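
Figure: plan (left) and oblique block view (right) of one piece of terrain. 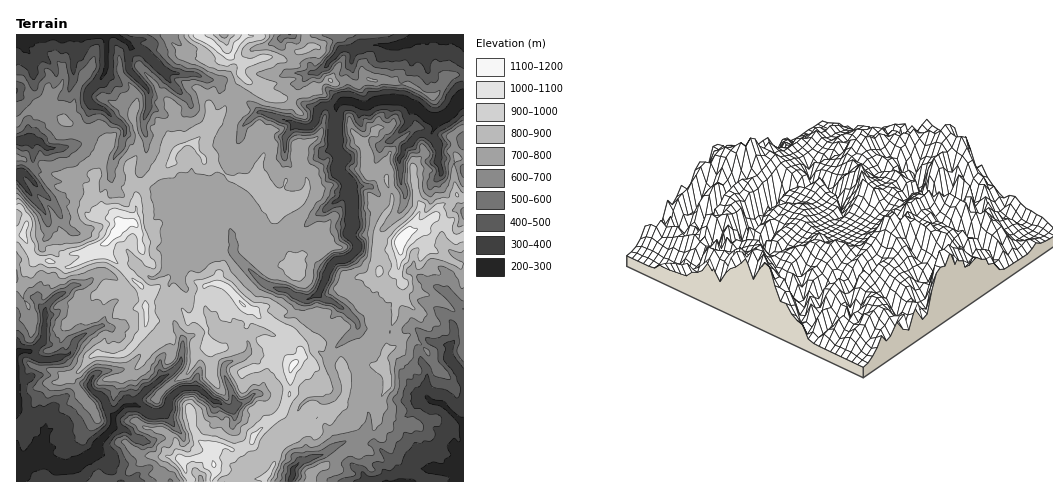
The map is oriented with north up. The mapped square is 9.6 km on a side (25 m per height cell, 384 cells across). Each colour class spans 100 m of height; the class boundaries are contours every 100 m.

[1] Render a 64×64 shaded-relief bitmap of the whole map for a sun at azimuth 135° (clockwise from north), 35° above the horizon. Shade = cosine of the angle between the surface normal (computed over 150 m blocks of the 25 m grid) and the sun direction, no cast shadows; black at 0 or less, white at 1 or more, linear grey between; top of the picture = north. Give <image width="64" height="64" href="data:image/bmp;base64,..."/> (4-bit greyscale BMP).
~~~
<image width="64" height="64" href="data:image/bmp;base64,Qk12CAAAAAAAAHYAAAAoAAAAQAAAAEAAAAABAAQAAAAAAAAIAAATCwAAEwsAABAAAAAAAAAAAAAAABEREQAiIiIAMzMzAERERABVVVUAZmZmAHd3dwCIiIgAmZmZAKqqqgC7u7sAzMzMAN3d3QDu7u4A////AIdmZkRUNESKuGaLhGqk3qh3WO7mA73e7dzdzMunZniZiHZ4dmQ0VUWrdoplrJa+yphl3uoAbNzd273cy7mIiJmZiImZh1RmRFm4eGesiLzLqZae7lABjMy7zMzLuqmZmZmZiJu6hnZFZnZWVGd3rMzLqH3/62EGzMzMzMy7qqqZmpmIib3IZmVkEBEhEkWbms3Ki+7d3ZJau7vMzLu7qpmaqYiIjOtBJlUwAkISRFZUS9yYvuzO7HWLy8zMy7y6mZqph3h57qECaIdkNCNTNTIDzbl5zL3dy5m8zMzMzMu5mrqXZme++SNVdVUiJ4ZXYQBd3Kd6vMzLy5vMzLzMu7ppu5mHZn3sMkUgAAFJp1ZhARW9ynaszLqrmsypmZq6qza8qJh3e6xQAkUwAEqnIiADVFncdnm8y6qZzLlmZomZRJvIaIeZncYzi9cAF3ZFcABWVL2VZVnMqpnMupZmeKplesyFeHep7bYo/gADRqjLUANTjtmIZJy5iMzLqYmYm0V5rchpa4fe3CCfsAFWbLjOU0Rc3Kuna7qGzu3MqqmrMjaL3MqIur3v4Qr+plWcpK7IdmvLu7l6upaO3d25qrpVETaM7sBKrN7/QD3sV8mErMqHfNu7qYq6mHzN3birqkeDEROv+hNXre/rAM5lykSLu4Zs7LuYiaqYq93Nt5qNE2QQAAr+uql57t3gDKbNMCaKljntupV5iHer3cu4mIoSRnUQAK3Lzdm+2PoHut7HIleHQ7yqpFmHZYzd26updIZTndUAB5hp3a3q3ASazd21VndjaqvHSIdle93cmbtSi9UY3TAAVTJ9ytzdIVeaq7lnd3Zpustld3ZorMyJvEFY7STO0gA1UynbrM1yRoeJqGd4iHiZm7hGd3may7zNg3fuMp3tgRVUM8yru6l4mZmqiIiIeHiJvGRnebqszM2liN1ASc3ddodDnLqom5maqqqpmGZ4iIeJlWh4zbvMu7ZnvHAVm7y3moSLqpdqqZmqqrqYdWeJllaGeIi8y8urplmtckRpqrdYdYuqmGeZmIiZmZiXMTRWZmiYiKu6q7qqea6xE2eZqmZUi6iJZqmId3Y1dmQwAUdniJmZm7q6upvLy+0gFHial2V7uGdkm6h3VkIjWLyAJ5mYiYmcy7qZl7zbvucRJYiYd3i6d3NbqIZ3ZXmYrvgDiZmal5zbqal3i9yr3shDV4dodmqHVCR4Z4eKqqrO/gBImIqoiru7uodZ3Lq93dlnd4eaiJdUITZ4iJirms3eQANWaKi6rbu7h0fMuovu7biJiazJmHZTN5iZeIl3rN/QAAE1hr683LqXRIiKl4zturqpqrqYeHZGiZiIdmaL3/0wABV1ntvtuqlWhSM0RpvMupnKqomIh3iYiYh2Znm9/+0ABGSO6M3Lu2mnIyAAFK3biby6iIiIiah4iId3eIm97aADQn7qnLq7i6pDQxAAC+2prMqYiIiJqHiImIh3iJp2cQQgHO28uZqcy2RndSABzsyqupmZiImoiIiZmYaJq6gQFVADzczKhSrKZVeJljBL3KmrqZmYmZiZiJqqp1es3CAFggA4vcu3Fpl0VVaJczWKyoqpmZmZmImYm7vLcjvcQASZEARKyaqVZ4RkNVVTM1nLmZmZmZmYiIiKu83ZErwwJXuABEKarKVXVlVEU0IiObqpmZmZmZmIiIiaze7TeyAmasMCUSjOZGZWZlR2VDQ3upmZmZmZmZiImHebzv2JIBVotQVRAopXdVaIdWl3ZVerqZmZmZmZmIiYh3m83skgJGmGKIIARTllV4d3eqZVZ5u6qpmZmZmImZiYeKqJukRVe4M7xwBGRlVmd2Z6x0V3abu7qqupiHeJl3h4q5aHRJmMoTvdMEmWVVZlVVjJNplVi8y5q7mHd4mYRniKylImh3qQG7qATLxUNERERrsSimRHu7ibuod3iqk1iXa8YAOWapAJylBdmGIRIjRVvkBKdESbqImqmHd5yyKbuIuTAqdL4APMcCcjVIZENER+sBiERGqqqZqXd3i8UIzuuERVqTTpAGlQVmZ1arqHZVvUB2NFRXi7qqhWeKtQNs/aIVi9xX5QN1Fq7Jdou6mGVrcnY0VlRJy7ulV4vcAADNoRQ43uiOlUAGz9qHiaqGZjWFlSVnZDSsu8cWZox0QC2gFCBq3mW6kQAsyph4mYM1VUjFA1d1Mmq73TA0e7rpHKAUIBRMtGiXIAWamHeJhCV1adkDWJYiWKu+2JqqnN1IoQVAAhSYabuUAjaJdnqXdmZn3CJnl0JXeavdq7zbz9qmJXURM4mZvtljMkiXW7dHdVarQ1VXRFdnqrqrvM3u7+uay5iImoa/7JJTJptp2QIiNWhCRFVVV1aamaqYib3//bre3cyoiI3+xnQUa6XuQCI0WFVFM1NFVYmqmImVFZ3ey93dzLumN+/rlRRYtJ/VI2V2dkMiNXd0WamIh5kwBLqVeauqhXZDnud2I1elLOoVhldWmHiHirhry7vMvMgQOkJFMzR1Z1NIl3UzVqYG3DWVVWhomqmavIjN3cze7uMJgTZDM2ZmVFZnd0RViBO7NaUmhVaJmIiL2Gaaqr3d/zGTF4VEVmdVVod3VFVoMptEmGdWVWd3d3bMlEREV8zv55ckiGZWZ2Znh4dkVmdSWWSJeHVVZ4eIQn7u2UESR4vu3bqruod3d3iIiHZXZ3Q3Y2mXZoREjLYgG97+kgBURs3e3d3duYd3iI"/>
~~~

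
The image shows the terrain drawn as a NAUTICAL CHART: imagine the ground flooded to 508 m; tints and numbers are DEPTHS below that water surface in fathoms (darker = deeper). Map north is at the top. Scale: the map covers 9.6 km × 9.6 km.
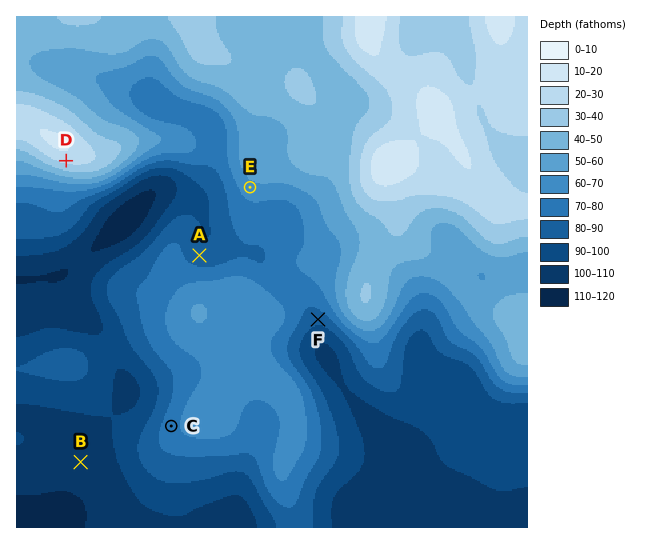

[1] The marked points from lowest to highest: B A C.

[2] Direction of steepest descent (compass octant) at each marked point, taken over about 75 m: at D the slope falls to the S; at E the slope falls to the SW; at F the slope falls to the S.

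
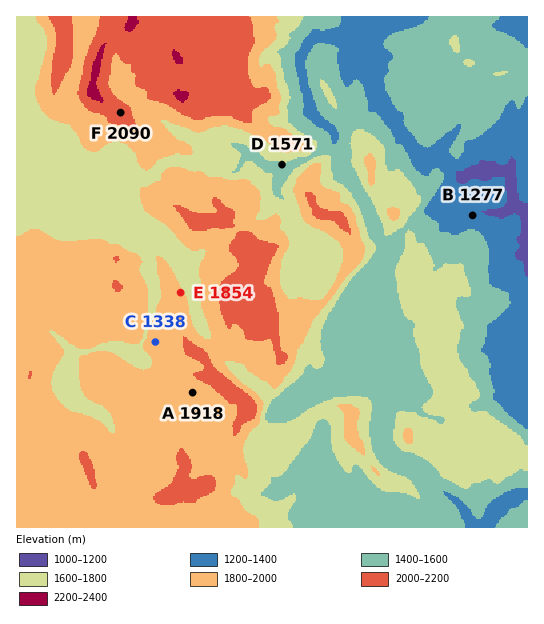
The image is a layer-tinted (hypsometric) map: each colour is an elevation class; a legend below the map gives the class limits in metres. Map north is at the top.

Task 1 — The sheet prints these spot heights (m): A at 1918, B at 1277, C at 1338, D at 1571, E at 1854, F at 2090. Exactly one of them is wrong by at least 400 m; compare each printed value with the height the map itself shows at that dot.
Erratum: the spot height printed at C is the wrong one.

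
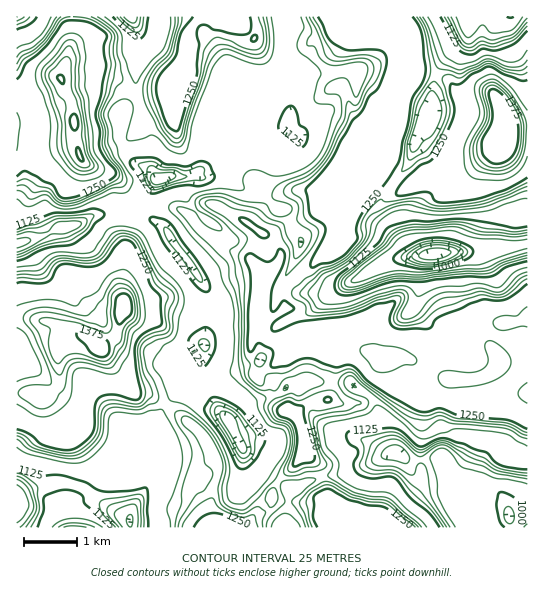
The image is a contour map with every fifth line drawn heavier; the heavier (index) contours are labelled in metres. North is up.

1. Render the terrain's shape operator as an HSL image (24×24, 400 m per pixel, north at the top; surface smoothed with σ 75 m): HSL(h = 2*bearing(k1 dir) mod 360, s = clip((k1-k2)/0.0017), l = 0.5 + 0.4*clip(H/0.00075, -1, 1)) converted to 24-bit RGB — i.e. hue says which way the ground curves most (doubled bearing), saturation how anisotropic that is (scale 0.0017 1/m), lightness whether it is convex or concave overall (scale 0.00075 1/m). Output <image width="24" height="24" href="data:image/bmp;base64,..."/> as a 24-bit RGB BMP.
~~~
<image width="24" height="24" href="data:image/bmp;base64,Qk32BgAAAAAAADYAAAAoAAAAGAAAABgAAAABABgAAAAAAMAGAAATCwAAEwsAAAAAAAAAAAAAJWJPxtxHbpger5cjZisQDwop1NGAN62tuJuSidzGgEvY7E19MENgM1Wypb+Rf5GXhJa8qeXVxyJwndVfbB9qioN0gLRIGnAdKh1Vptd8nIxsnDg+wVGfHoqrccRhUnCMdq1X1ssiJUQt2U1tNi7gJrfdy+XmU9HjqTMkyVkiSLRciTA4a1R0kZF1mEljR5hUTdu1gZxMhYM8Z6CGfIKViYGfbJGRSGeAum5V7ex1JE65RJOD/zuhRKYXSsoAfGwmJ6yK2LWHnh51sFt9iU57dkc2qjEjHtc0liQ54kUYn+prHp5AXYaAe3qCgIN9WFJzqaBcx/LBDAMwz5NgFjJm/vPNITfCtG5+kmQwLCsPmTYFU2YOZzUZb7rKitTUqFiqcNnPf7Wtl4Gg6MO4I0d2fXlxgXV4jkCVyfvZukZ6NgM1ycQ3HC8K7P/MPRU+hGQ7xEJ2YCq4cdKMwV7dFN+fengiYFQduWMjl1BVerNmXoh33KJwOBExocAjJZFlU+Wj13AaMgEXPNucJjHH1Oj3+FvhwljbZrDmLWXIeyBCgdCWjVzVjavfm6fjmKfgbI/BjbvRyVqdS7COpGiMeGnMyevcQk/Mc1h7l2+KfWzEnS2OR+stQn4LZHMm2LBIYg8OpQA0luPVgaOih3GQh3WebJaNboRpU3SednZQxz0op2Muc0IjLt0ZgdpeSCpadYiEUnumoGyegSfc3URwyISbQlZ4sLpbRhLdj9W8e6GbcJCMb4eJf5Rse2iLroGNZIGJZztyjdKFrGLJtNXs6LPVqp4rMkUiR6REMjpboZRO6x/XSL3GgLSehXqxgJKcc3mSfJeMepKPiHebgnmSiH+Ic3aEjJtwgm56UUrKmt/UhcHWvDej/xsqcjXYl6/kKmKse1elWaCbJxrLtr99P5BXXsfHmJLep4vXn36kJ+M1JCC0wWuun4SlhXyMlHabfGObR6lgmpZFbUw1akGFtYXc3qPwr1/LOzm3XnOhe1WLLKi2x8iBYby1RsUvJEsYJa2yyIrg+9DrBUmBYatueYS1rZ/TdXTgxXDEn5rU10rOnYCWWnqXN9w+4CkiTsSVrz6NaR2BnkSGW6d2zsGLNH2p2FA9WY8WCTMADlUGsMZNqWjthYzqlHXVXsnRhCF0ZcxdzTmURM3Mfrjndhq62Gt/sN6QYyR/sDVwmSJxToaAfMOnZa+MZd5ZqCzw9q7n2IqkCFIfH2QAHTMAIzECMyYBgFcKKIgYOs8xEjMAR5wFkytVujWVWNtx6Z+VoDKOZRNZZcGFVb7ViIUvoMZWkc9fEBczyZ1l5bG7gG/dZSyzpSI0eXgZD40dk6ccamIXTGQAs4bcyBtLIDAEFXkBepsykmc0mDNwWInG8CYyE804r+rtasi2hx5uvVazard2vaB9mzpFmy9/nj/PyFiGO5NOOMBYV8HVnJbVpW45dhac79jzIuOwH24eULhuVIfyhn3dS5LvhcXtezcuki4vkjnQb9XNl5KHjIGByXisi0PpYV/di6rduKrlspji2z/MIGwfOWe/c6vEqys3dfCJz+v8IKbsMxAARE8AQE4SqpQ6Xo5xaqyEMpVeLVuu3461jIJ/k36FO7WST1PTn4C0f3GGqC9MxZ82TMvVPlmMbT+Nq+elfu+RhBdanydqVkzOeedeU3u/dZyNfI2BhoJ5eI6GQXt3IKMsx5OJg3p+xLSNBWVkyViVi1agtGjV08bedOTUKy51NTVz8/ewos9kIhVso3qXdh6A6/zPIkZse4KAfYJ7jI93WYxtiE5aJW9z252NkoOIrpSCALWuJF5l1Il8HoGm2JyP6uSRbEWDWTB14P290zQqEhkyf0yCbjPD9+3IFURkfIGAf4J4i4RykUuScZ9uQ3JpML5SzXOOjoJ86HdHESc/0MZSHxxI4/iZQkvwmlibtDOnufKUvTKQLzGtH0SU1dGcvJ6IEHztWXF/gX6Dh4CGcXOMZ3WLnHvCMsqntzPGtHx82YmFCh9PlufBES3g2PzPjhKd0XHUhajb68OrQjudbsHEIzluQcPP04qd46B+KUlcfFtHbpQ8bnuFfGRvlW8ocmsXFz0VxbtkrKWGK8boJqiQQbfZ49ZcYhd4H5VLx0mZ8Mahpkese8VGOD+eKWxi63dP0n12cSl5U7XJoeq7NEV/j1OvwFqktKHSZZbLYbKDrrmIOJWyNdeJGpyjuCiOukHZ1munGY9u6cO6s9TmnobaNABhx4VdGMxHzlt1e3a8kMO6stNnQzhyaSRmk9eEhJGSfoCNf4uLtua6cinClSC/ZX0wRHkxHIx+"/>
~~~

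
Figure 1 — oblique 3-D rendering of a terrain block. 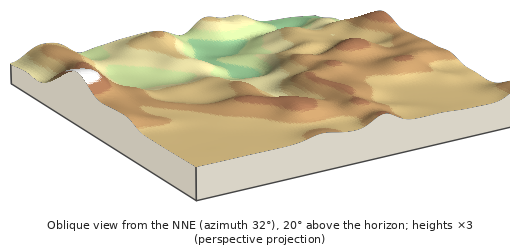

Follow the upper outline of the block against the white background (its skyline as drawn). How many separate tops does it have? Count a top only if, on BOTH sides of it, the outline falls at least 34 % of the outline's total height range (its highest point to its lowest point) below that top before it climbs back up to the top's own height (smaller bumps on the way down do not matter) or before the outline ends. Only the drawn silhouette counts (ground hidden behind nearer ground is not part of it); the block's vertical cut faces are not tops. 1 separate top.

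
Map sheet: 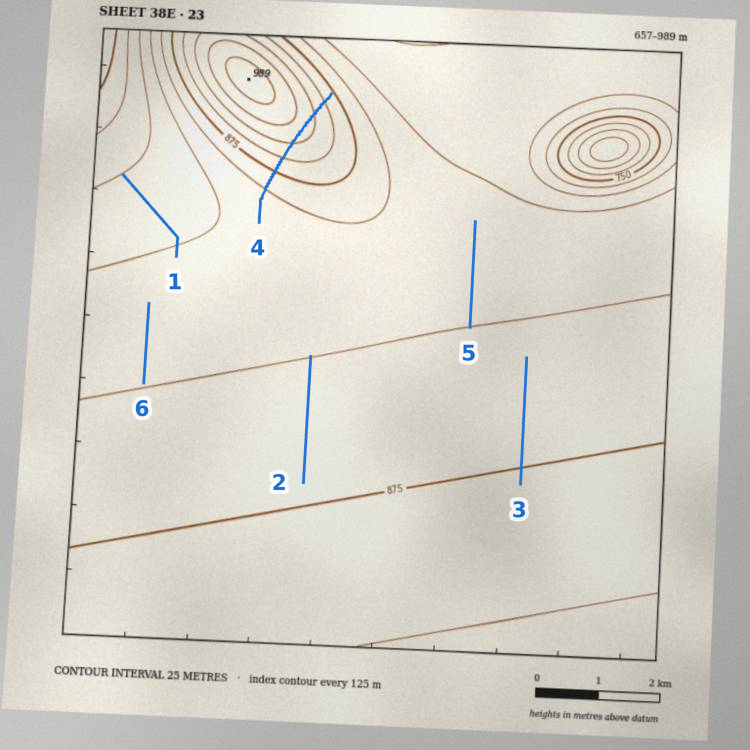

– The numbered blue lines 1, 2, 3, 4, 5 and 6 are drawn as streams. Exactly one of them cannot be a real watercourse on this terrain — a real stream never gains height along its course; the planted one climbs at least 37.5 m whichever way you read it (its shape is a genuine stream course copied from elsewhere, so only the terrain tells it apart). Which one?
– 4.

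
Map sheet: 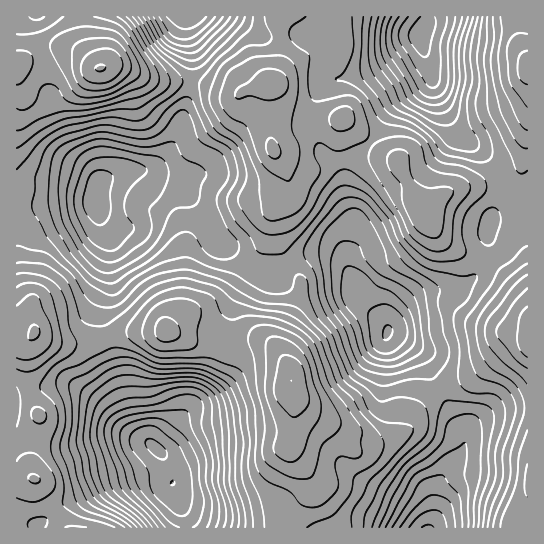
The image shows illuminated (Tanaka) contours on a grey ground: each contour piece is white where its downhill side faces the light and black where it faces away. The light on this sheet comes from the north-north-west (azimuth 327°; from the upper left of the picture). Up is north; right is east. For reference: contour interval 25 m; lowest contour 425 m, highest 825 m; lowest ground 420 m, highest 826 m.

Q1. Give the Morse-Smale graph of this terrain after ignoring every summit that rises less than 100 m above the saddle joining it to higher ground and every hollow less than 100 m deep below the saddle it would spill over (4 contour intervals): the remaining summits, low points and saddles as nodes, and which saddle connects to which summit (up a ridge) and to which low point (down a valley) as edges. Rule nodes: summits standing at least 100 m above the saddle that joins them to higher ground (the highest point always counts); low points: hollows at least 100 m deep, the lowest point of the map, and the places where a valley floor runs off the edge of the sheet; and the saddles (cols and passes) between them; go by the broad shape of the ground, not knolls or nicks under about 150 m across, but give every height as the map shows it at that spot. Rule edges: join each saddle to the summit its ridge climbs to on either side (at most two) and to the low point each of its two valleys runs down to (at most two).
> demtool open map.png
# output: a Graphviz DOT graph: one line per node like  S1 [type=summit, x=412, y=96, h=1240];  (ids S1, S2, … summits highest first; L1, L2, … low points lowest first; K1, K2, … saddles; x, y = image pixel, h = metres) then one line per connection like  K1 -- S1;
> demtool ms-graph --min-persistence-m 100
graph terrain {
  S1 [type=summit, x=101, y=69, h=826];
  S2 [type=summit, x=291, y=381, h=800];
  S3 [type=summit, x=527, y=343, h=766];
  S4 [type=summit, x=527, y=67, h=766];
  L1 [type=low, x=157, y=450, h=420];
  L2 [type=low, x=421, y=34, h=436];
  L3 [type=low, x=427, y=527, h=447];
  L4 [type=low, x=387, y=333, h=473];
  L5 [type=low, x=186, y=17, h=475];
  L6 [type=low, x=97, y=203, h=485];
  K1 [type=saddle, x=273, y=113, h=716];
  K2 [type=saddle, x=109, y=338, h=683];
  K3 [type=saddle, x=279, y=35, h=679];
  K4 [type=saddle, x=191, y=82, h=643];
  K5 [type=saddle, x=519, y=194, h=638];
  K6 [type=saddle, x=502, y=195, h=635];
  K7 [type=saddle, x=501, y=177, h=634];
  K8 [type=saddle, x=289, y=265, h=619];
  K9 [type=saddle, x=441, y=390, h=602];
  K1 -- S1;
  K1 -- L2;
  K1 -- L6;
  K2 -- S2;
  K2 -- L1;
  K2 -- L6;
  K3 -- S1;
  K3 -- L2;
  K3 -- L5;
  K4 -- S1;
  K4 -- L5;
  K4 -- L6;
  K5 -- S4;
  K5 -- S3;
  K5 -- L2;
  K6 -- S1;
  K6 -- S3;
  K6 -- L2;
  K7 -- S1;
  K7 -- S4;
  K7 -- L2;
  K8 -- S1;
  K8 -- S2;
  K8 -- L4;
  K8 -- L6;
  K9 -- S2;
  K9 -- S3;
  K9 -- L3;
  K9 -- L4;
}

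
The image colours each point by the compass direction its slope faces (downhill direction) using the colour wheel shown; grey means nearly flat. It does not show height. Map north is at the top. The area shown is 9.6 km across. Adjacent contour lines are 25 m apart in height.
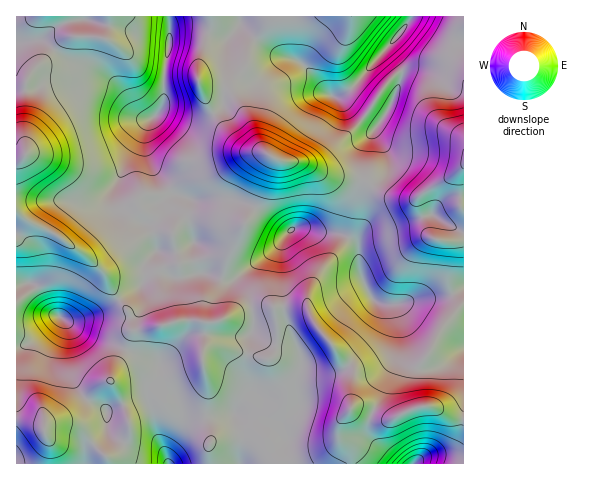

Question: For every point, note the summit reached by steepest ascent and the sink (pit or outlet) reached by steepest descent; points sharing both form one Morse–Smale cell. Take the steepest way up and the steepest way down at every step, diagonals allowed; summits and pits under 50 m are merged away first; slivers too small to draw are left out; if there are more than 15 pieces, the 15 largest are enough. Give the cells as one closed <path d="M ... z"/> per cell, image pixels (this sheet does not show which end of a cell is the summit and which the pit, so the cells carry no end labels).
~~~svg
<path d="M168 16l-58 0-5 22-29-2-10 2-36 36-5 10-1 55 2 14-4 5-6 2 0 51 16 13 25 11 33 24 15 14 5 14 9 13 23-16 2-5 0-13 12-15-5-23-30-21-5-10-1-11 11-26 18-34 16-15 3-7 1-33 6-33z"/><path d="M463 16l-252 0 0 12-13 39 0 14 15 32 18 24 11 10 7 3 14 1 17 10 22 1 28 14 32 3 4-36 21-31 15-36-2-8-12-13-2-6 24-28 8 1 29 17 16 3z"/><path d="M305 306l-31 2 3 15 0 20-3 11-5 5-49-13-11 0-6 5 3-29-26-2-26 8-18 2-4 3-5 16 25 10 8 5 1 21 17 19 1 15-12 25-1 10 4-12 15-21 11-4 39-3 7 20-3 20 0 10 112-1-1-15-11-13 0-11 13-18-1-18 2-17-37-45-7-15z"/><path d="M210 16l-41 1 1 21-6 33-1 33-3 7-16 15-18 34-11 26 1 11 5 10 30 21 11 42 11 7 10 0 20-4 15 5 5 0 4-20 18-35 14-22 15-42-11-8-14-1-12-7-17-19-18-33-4-10 0-14 13-39 1-10z"/><path d="M306 228l-14 2-20 22-36 26-5 3-10-1-9 20 1 21 4 1 19-8 26-6 43-2 4 5 7 15 37 45-2 17 0 20 13 0 21 10 8 0 18-9 9-2-5-26 2-13-5-3-5-8-11-49-5-4-13-1-7-6-11-24-3-29-15-10-26-2z"/><path d="M416 21l-6 0-24 28 2 6 12 13 2 8-15 36-21 31-2 8-2 29 6 2 10 9 13 6 22 2 7-5-2 10 11 31 5 4 10 2 19 0 1-199-17-3z"/><path d="M362 179l-5 20-4 39 6 14 1 21 11 24 11 7 17 0 48-8 15-7 2-2 0-45-20-1-12-3-5-8-9-33-5 2-22-2-13-6z"/><path d="M276 158l-3 2-6 14-8 27-14 22-18 35-5 22 9 1 5-3 36-26 15-18 7-6 43 5 17 8-1-10 3-7 1-25 4-19-31-4-28-14-17 0z"/><path d="M60 317l-26 23-18 7 1 73 17 2 11 5 4-5 26-8 7-7 16-21 12-5 3-10 14-21-37-14z"/><path d="M17 212l0 74 9-3 8 1 15 25 17 11 10 0 21-6 22-14-14-27-15-14-33-24-25-11z"/><path d="M111 381l-5 0-8 5-20 26-8 4-21 6-4 5-11-5-17-2-1 43 92 1 0-5-2-3 10-2 13-20 0-10-6-20z"/><path d="M428 406l-17 3-18 9-8 0-21-10-13 0-12 16 0 11 12 17 0 11 63 1 7-6 7-2 35 2 1-39-11-2z"/><path d="M127 350l-14 21-3 10 13 23 6 20 0 10-8 14-14 10 1 5 59 1-2-16 14-29-1-15-17-19-1-21-8-5z"/><path d="M157 250l-13 16 0 13-2 5-22 15 9 14 4 16 10 1 37-10 33 2-1-22 9-21-18-6-20 4-10 0-11-7z"/><path d="M109 16l-93 1 1 143 5-2 4-5-2-14 1-55 5-10 32-34 6-3 37 1 4-14z"/>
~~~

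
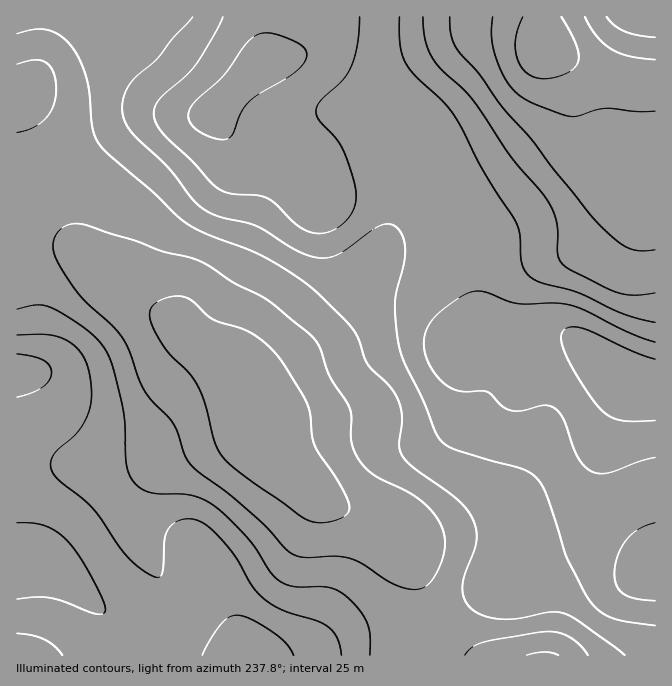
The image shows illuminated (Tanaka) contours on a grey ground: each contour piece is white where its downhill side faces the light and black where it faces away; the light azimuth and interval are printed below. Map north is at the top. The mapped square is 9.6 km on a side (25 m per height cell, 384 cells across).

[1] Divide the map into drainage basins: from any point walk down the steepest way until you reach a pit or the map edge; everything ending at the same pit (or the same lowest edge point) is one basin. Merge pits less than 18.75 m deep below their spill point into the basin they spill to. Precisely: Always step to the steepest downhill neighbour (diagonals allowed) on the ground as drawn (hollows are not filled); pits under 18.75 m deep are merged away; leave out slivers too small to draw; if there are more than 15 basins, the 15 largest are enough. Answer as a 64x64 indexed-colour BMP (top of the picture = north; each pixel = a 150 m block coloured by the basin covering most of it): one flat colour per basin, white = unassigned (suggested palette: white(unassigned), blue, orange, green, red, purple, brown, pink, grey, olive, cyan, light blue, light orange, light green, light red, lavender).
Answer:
<image width="64" height="64" href="data:image/bmp;base64,Qk12CAAAAAAAAHYAAAAoAAAAQAAAAEAAAAABAAQAAAAAAAAIAAATCwAAEwsAABAAAAAAAAAA////ALR3HwAOf/8ALKAsACgn1gC9Z5QAS1aMAMJ34wB/f38AIr28AM++FwDox64AeLv/AIrfmACWmP8A1bDFAFVVVVVVVVEREREREREREUREREREREREREREREREREREVVVVVVVVERERERERERERERRERERERERERERERERERERVVVVVVVERERERERERERERERERERRERERERERERERERFVVVVVVERERERERERERERERERERERREREREREREREREVVVVVVEREREREREREREREREREREREURERERERERERERVVVVVEREREREREREREREREREREREREURERERERERERFVVVVERERERERERERERERERERERERERFEREREREREREVVVRERERERERERERERERERERERERERERERFERERERERVVRERERERERERERERERERERERERERERERERRERERERFURERERERERERERERERERERERERERERERERERREREEREREREREREREREREREREREREREREREREREREREREREREREREREREREREREREREREREREREREREREREREREREREhEREREREREREREREREREREREREREREREREREREREREiERERERERERERERERERERERERERERERERERERERERESIRERERERERERERERERERERERERERERERERERERERESIhERERERERERERERERERERERERERERERERERERERERIiERERERERERERERERERERERERERERERERERERERERIiIREREREREREREREREREREREREREREREREREREREREiIhERERERERERERERERERERERERERERERERERERERESIiERERERERERERERERERERERERERERERERERERERESIiIRERERERERERERERERERERERERERERERERERERERIiIhEREREREREREREREREREREREREREREREREREREREiIiERERERERERERERERERERERERERERERERERERERERIiIREREREREREREREREREREREREREREREREREREREREiIhERERERERERERERERERERERERERERERERERERERESIiEREREREREREREREREREREREREREREREREREREREREiIRERERERERERERERERERERERERERERERERERERERESIhERERERERERERERERERERERERERERERERERERERERIiERERERERERERERERERERERERERERERERERERERERIiIRERERERERERERERERERERERERERERERERERERESIiIhERERERERERERERERERERERERERERERERERERESIiIiERERERERERERERERERERERERERERERERERERESIiIiIRERERERERERERERERERERERERERERERERERIiIiIiIhERERERERERERERERERERERERERERERIiIiIiIiIiIiEREREREREREREREREREREREREREREREiIiIiIiIiIiIRERERERERERERERERERERERERERERESIiIiIiIiIiIhERERERERERERERERERERERERERERESIiIiIiIiIiIiERERERERERERERERERERERERERERERIiIiIiIiIiIiIREREREREREREREREREREREREREREREiIiIiIiIiIiIhEREREREREREREREREREREREREREREiIiIiIiIiIiIiERERERERERERERERERERERERERERESIiIiIiIiIiIiIRERERERERERERERERERERERERERERIiIiIiIiIiIiIhEREREREREREREREREREREREREREREiIiIiIiIiIiIiERERERERERERERERERERERERERERESIiIiIiIiIiIiIRERERERERERERERERERERERERERESIiIiIiIiIiIiIhERERERERERERERERERERERERERERIiIiIiIiIiIiIiERERERERERERERERERERERERERERIiIiIiIiIiIiIiIRERERERERERERERERERERERERERIiIiIiIiIiIiIiIjMxEREREREREREREREREhEREREREiIiIiIiIiIiIiIiMzMxERERERERERERERIiEREREREiIiIiIiIiIiIiIiIzMzMxERERERERERERIiIhERERESIiIiIiIiIiIiIiIjMzMzMxERERERERIiIiIiIhERESIiIiIiIiIiIiIiIiMzMzMzMRERERERIiIiIiIiIhERIiIiIiIiIiIiIiIiIzMzMzMzMRERERIiIiIiIiIiIiIiIiIiIiIiIiIiIiIjMzMzMzMzMzMzMiIiIiIiIiIiIiIiIiIiIiIiIiIiIiMzMzMzMzMzMzMxIiIiIiIiIiIiIiIiIiIiIiIiIiIiIzMzMzMzMzMzMxESIiIiIiIiIiIiIiIiIiIiIiIiIiIjMzMzMzMzMzMxEREiIiIiIiIiIiIiIiIiIiIiIiIiIiMzMzMzMzMzMxERERIiIiIiIiIiIiIiIiIiIiIiIiIiIzMzMzMzMzMxERERESIiIiIiIiIiIiIiIiIiIiIiIiIjMzMzMzMzMxERERERIiIiIiIiIiIiIiIiIiIiIiIiIiMzMzMzMzMREREREREiIiIiIiIiIiIiIiIiIiIiIiIiIzMzMzMzMRERERERESIiIiIiIiIiIiIiIiIiIiIiIiIjMzMzMzMRERERERERIiIiIiIiIiIiIiIiIiIiIiIiIi"/>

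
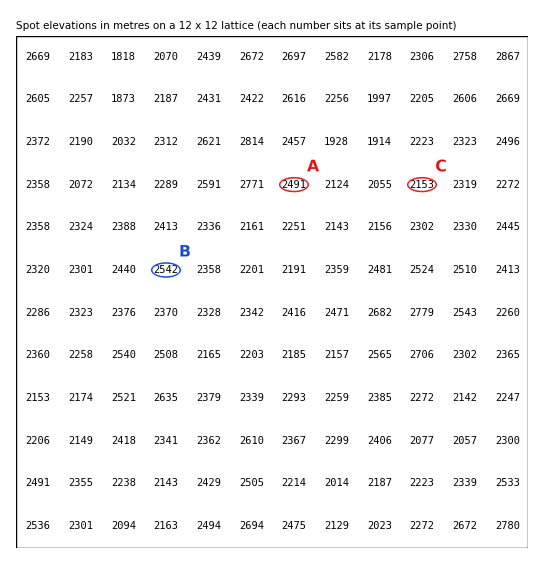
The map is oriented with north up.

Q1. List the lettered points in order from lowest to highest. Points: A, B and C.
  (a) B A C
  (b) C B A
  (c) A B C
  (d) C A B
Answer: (d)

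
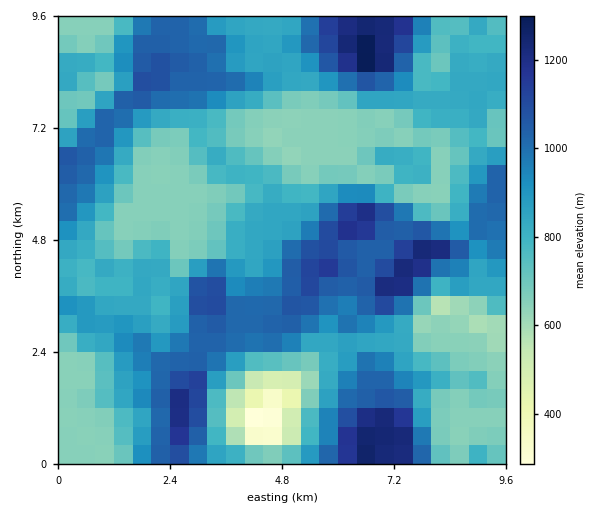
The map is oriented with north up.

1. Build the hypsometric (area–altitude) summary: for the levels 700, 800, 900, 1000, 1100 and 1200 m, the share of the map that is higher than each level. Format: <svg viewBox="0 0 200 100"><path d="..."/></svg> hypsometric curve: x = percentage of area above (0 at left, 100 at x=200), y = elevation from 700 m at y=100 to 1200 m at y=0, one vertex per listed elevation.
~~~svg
<svg viewBox="0 0 200 100"><path d="M144 100l-15-20-58-20-13-20-41-20-6-20"/></svg>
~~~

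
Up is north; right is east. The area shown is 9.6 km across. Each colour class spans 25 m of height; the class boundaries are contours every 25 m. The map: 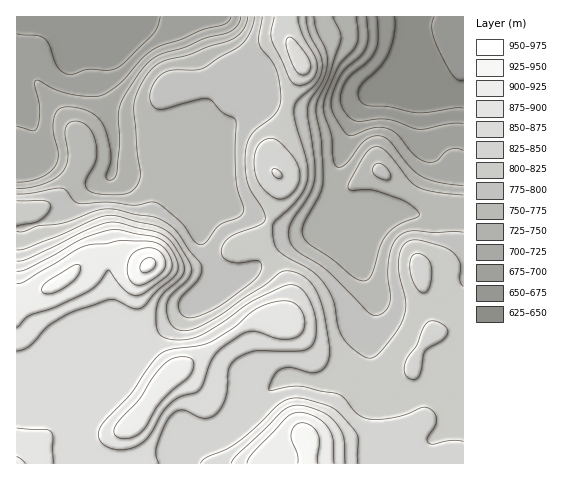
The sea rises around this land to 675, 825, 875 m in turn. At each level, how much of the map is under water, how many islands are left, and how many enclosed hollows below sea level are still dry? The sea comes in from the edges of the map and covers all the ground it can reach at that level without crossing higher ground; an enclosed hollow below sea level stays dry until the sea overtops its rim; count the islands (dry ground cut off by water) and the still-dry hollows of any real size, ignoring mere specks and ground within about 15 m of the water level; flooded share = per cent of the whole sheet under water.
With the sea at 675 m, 8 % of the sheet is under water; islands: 0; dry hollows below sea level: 0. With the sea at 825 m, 63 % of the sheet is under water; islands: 1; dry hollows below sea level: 0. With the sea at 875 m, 88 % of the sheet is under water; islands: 1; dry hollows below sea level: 0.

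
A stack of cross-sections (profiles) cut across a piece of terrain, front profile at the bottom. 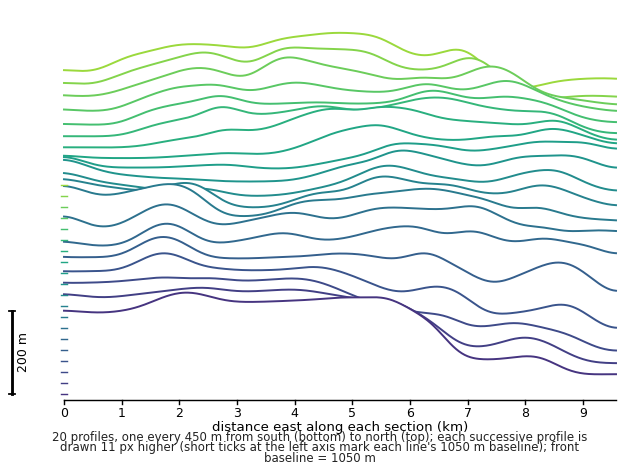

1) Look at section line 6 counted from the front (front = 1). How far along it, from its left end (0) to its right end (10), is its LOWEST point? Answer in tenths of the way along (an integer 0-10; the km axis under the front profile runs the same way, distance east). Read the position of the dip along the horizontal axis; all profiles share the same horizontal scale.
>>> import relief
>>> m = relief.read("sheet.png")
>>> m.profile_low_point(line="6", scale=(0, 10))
10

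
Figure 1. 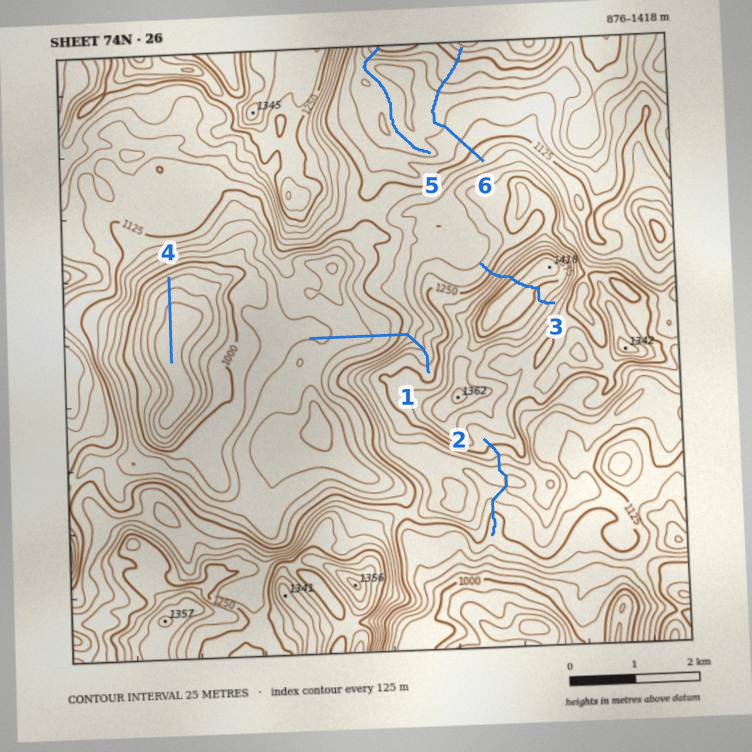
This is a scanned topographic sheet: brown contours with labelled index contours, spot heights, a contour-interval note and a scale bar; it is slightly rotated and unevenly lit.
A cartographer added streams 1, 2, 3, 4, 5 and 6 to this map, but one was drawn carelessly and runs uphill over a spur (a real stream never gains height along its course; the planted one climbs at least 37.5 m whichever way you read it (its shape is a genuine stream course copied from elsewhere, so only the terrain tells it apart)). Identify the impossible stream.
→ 3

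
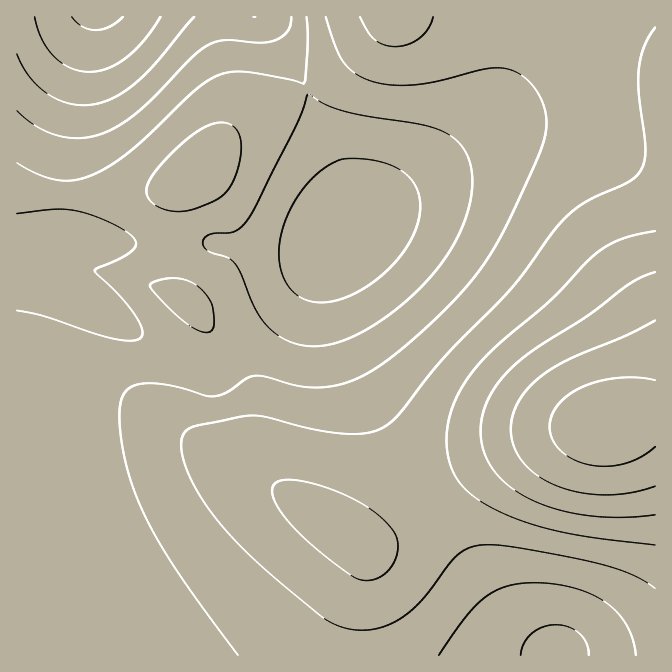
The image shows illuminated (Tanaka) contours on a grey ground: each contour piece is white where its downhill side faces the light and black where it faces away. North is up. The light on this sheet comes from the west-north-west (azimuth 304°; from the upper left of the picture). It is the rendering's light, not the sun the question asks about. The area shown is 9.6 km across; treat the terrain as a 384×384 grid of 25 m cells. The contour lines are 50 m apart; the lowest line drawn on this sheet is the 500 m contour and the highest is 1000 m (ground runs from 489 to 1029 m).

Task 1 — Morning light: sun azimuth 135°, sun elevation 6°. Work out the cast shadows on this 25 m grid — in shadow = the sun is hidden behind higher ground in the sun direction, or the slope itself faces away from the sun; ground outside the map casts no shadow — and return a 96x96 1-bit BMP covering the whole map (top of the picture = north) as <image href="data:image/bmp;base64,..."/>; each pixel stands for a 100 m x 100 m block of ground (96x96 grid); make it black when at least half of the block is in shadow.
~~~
<image width="96" height="96" href="data:image/bmp;base64,Qk2+BAAAAAAAAD4AAAAoAAAAYAAAAGAAAAABAAEAAAAAAIAEAAATCwAAEwsAAAIAAAAAAAAA////AAAAAAAAAAAAAAAAAAAAAAAAAAAAAAAAAAAAAAAAAAAAAAAAAAAAAAAAAAAAAAAAAAAAAAAAAAAAAAAAAAAAAAAAAAAAAAAAAAAAAAAAAAAAAAAAAAAAAAAAAAAAAAAAAAAAAAAAAAAAAAAAAAAAAAAAAAAAAAAAAAAAAAAAAAAAAAAAAAAAAAAAAAAAAAAAAAAAAAAAAAAAAAAAAAAAAAAAAAAAAAAAAAAAAAAAAAAAAAAAAAAAAAAAAAAAAAAAAAAAAAAAAAAAAAAAAAAAAAAAAAAAAAAAAAAAAAAAAAAAAAAAAAAAAAAAAAAAAAAAAAAAAAAAAAAAAAAAAAAAAAAAAAAAAAAAAAAAAAAAAAAAAAAAAAAAAAAAAAAAAAAAAAAAAAAAAAAAAAAAAAAAAAAAAAAAAAAAAAAAAAAAAAAAAAAAAAAAAAAAAAAAAAAAAAAAAAAAAAAAAAAAAAAAAAAAAAAAAAAAAAAAAAAAAAAAAAAAAAAAAAAAAAAAAAAAAAAAAAAAAAAAAAAAAAAAAAAAAAAAAAAAAAAAAAAAAAAAAAAAAAAAAAAAAAAAAAAAAAAAAAAAAAADgAAAAAAAAAAAAAAHgAAAAAPgAAAAAAAHwAAAAA/4AAAAAAAHgAAAAB/+AAAAAAADAAAAAD//gAAAAAAAAAAAAD//wAAAAAAAAAAAAH//8AAAAAAAAAAAAP//+AAAAAAAAAAAAf//+AAAAAAAAAAAAf///AAAAAAAAAAAA////AAAAAAAAAAAB///+AAAAAAAAAAAD///+AAAAAAAAAAAD///8AAAAAAAAAAAH///wAAAAAAAAAAAP///gAAAAAAAAAAAf///AAAAAAAAAAAA///8AAAAAAAAAAAA///wAAAAAAAAAAAB///AAAAAAAAAAAAD//+AAAAAAAAAAAAD//4AAAAAAAAAAAAD//gAAAAAAAAAAAAD//AAAAAAAAAAAAAD/8AAAAAAAAAAAAAB/4AAAAAAAAAAAAAA/AAAAAAAAAAAAAAAAAAAAAAAAAAAAAAAAAAAAAAAAAAAAAAAAAAAAAAAAAAAAAAAAAAAAAAAAAAAAAAAAAAAAAAAAAAAAAAAAAAAAAAAAAAAAAAAAAAAAAAAAAAAAAAAAAAAAAAAAAAAAAAAAAAAAAAAAAAAAAAAAAAAAAAAAAAAAAAAAAAAAAAAAPAAAAAAAAAAAAAAAfwAAAAAAAAAAAAAA/4AAAAAAAAAAAAAB/8AAAAAAAAAAAAAB/+AAAAAAAAAAAAAD/+AAAAAAAAAAAAAH//AAAAAAAAAAAAAH//AAAAAAAAAAAAAP//gAAAAAAAAAAAAP//gAAAAAAAAAAAAP//wAAAAAAAAAAAAf//wAAAAAAAAAAAAf//4AAAAAAAAAAAAf//4AAAAAAAAAAAAf//4AAAAAAAAAAAAf//4AAAAAAAAAAAAf//4AAAAAAAAAAAAf//4ADAAAAAAAAAAf//4A/AAAAAAAAAAf//wB/gAAAAAAAAAf//wD/gAAAAAAAAAf//gD/gAAAAAAAA="/>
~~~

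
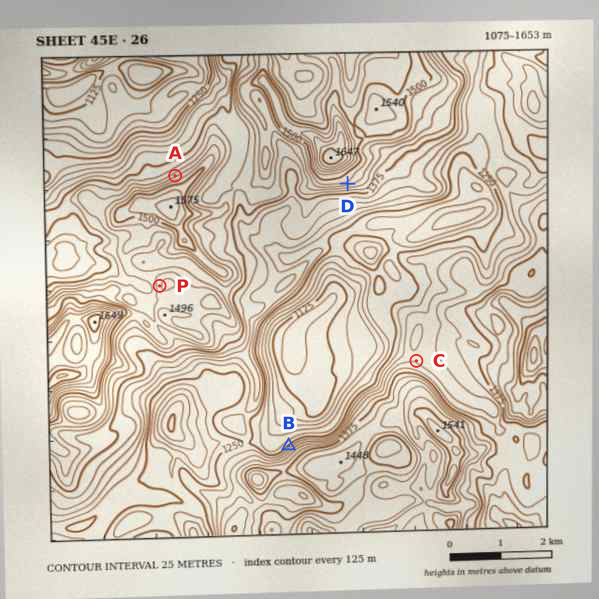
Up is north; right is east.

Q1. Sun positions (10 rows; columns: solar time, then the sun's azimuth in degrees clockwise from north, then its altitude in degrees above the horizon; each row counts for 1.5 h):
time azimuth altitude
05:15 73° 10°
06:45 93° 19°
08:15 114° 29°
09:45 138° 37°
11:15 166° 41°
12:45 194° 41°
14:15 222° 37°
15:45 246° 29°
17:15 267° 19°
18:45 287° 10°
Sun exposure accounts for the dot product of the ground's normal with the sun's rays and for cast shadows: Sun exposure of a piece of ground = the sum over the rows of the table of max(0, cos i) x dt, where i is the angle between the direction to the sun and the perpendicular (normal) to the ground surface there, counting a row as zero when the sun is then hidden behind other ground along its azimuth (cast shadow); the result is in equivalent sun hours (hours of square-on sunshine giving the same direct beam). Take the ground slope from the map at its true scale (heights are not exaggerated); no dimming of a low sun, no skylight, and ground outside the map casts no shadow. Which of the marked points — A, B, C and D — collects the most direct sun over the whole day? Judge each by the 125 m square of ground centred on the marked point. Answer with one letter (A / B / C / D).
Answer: D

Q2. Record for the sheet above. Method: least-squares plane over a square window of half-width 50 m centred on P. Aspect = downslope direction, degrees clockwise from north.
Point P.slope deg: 14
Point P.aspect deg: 265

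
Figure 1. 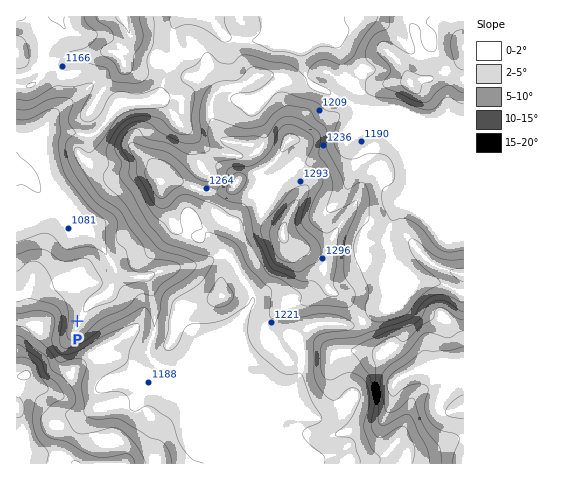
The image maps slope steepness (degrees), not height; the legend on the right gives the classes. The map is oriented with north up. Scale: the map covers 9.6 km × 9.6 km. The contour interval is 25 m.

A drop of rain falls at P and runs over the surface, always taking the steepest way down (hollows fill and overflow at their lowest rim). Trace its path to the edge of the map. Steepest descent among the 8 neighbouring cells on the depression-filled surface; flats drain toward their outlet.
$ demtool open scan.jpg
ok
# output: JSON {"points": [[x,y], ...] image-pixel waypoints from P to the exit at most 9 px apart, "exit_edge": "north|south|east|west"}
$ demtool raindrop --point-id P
{"points": [[77, 321], [83, 314], [90, 305], [99, 298], [109, 292], [113, 283], [115, 273], [112, 264], [106, 255], [101, 245], [92, 236], [83, 228], [74, 222], [64, 213], [55, 204], [46, 197], [36, 188], [29, 179], [20, 173], [17, 173]], "exit_edge": "west"}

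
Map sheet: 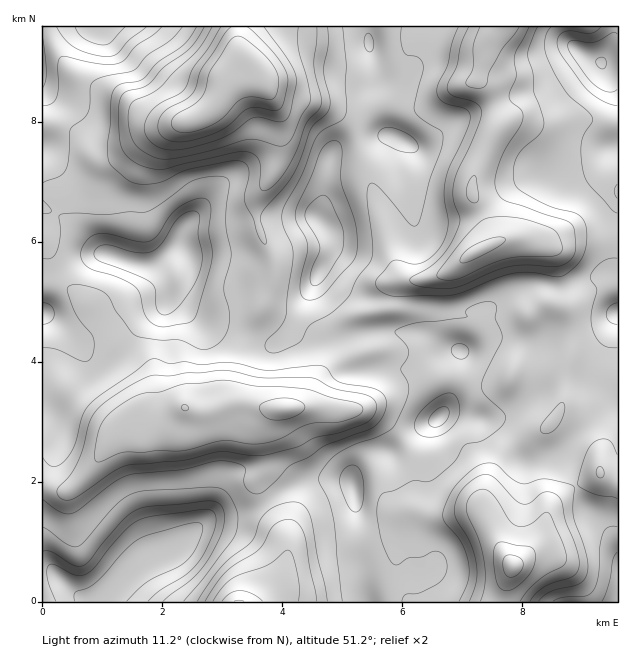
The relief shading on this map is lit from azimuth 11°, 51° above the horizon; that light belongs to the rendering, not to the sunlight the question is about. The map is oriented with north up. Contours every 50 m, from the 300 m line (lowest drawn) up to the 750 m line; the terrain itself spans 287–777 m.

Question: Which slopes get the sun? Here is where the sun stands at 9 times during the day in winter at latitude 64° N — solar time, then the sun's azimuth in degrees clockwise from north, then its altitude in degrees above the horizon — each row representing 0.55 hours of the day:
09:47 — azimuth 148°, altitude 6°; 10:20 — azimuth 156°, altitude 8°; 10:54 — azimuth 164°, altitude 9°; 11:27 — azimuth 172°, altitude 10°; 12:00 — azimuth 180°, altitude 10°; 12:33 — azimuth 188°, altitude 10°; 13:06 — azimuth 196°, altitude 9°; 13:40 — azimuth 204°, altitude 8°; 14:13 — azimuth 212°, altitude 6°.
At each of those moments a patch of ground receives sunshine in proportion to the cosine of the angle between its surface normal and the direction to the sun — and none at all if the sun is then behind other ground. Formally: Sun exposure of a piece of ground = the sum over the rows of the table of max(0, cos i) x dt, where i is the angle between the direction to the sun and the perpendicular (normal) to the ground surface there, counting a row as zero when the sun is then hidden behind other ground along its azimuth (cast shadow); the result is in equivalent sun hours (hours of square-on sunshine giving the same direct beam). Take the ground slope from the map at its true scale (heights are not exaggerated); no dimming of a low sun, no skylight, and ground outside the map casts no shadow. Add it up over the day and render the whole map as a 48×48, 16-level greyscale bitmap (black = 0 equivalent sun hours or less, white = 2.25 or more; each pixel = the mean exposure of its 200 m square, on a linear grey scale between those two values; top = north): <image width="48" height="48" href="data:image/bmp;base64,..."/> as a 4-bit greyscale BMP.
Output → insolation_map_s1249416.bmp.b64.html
<image width="48" height="48" href="data:image/bmp;base64,Qk32BAAAAAAAAHYAAAAoAAAAMAAAADAAAAABAAQAAAAAAIAEAAATCwAAEwsAABAAAAAAAAAAAAAAABEREQAiIiIAMzMzAERERABVVVUAZmZmAHd3dwCIiIgAmZmZAKqqqgC7u7sAzMzMAN3d3QDu7u4A////AFNWVUIQAREQACRVREVnZVVUIjWZvd3Jh0SahlQgAAEAASRUM0VmVVVUMzasvP/Zdlrdp1UyAAAAASREM0VWVVVVRFaJmaqWZq3LuXVDIQAQABNEQ0VVVVVVVnUxRmZEV7p3q5ZUMhERABNEREVVVVVVeHQAFFQzWId3i7l2VDIiESIiRERFVVZ4qWMAAkIjV3iHaLuph1QzIyECNEMkVmZ4mFMgEjIjVpupd5zcy6hlVSABNEIkVVVEZkQxATRFaKqrqHmru6qYd1IAJDI0RDMyI0MhABNYqlNay5iIeIiHd3ZDNDNFRERCEBEQAAFZqCEmrMzMuph2VXd3ZWdlREVDEAAAEAE1ZSETac7u7u27qYiKl4mEM0VDIQASMzMzMzIjVomavN7u7cy7qqmFVUMzMgAkVmUyI0MzRVVWd3mqmaqqrf7KlzABIiIkV3ZCE0QzNFVVVmd3d4mqu9/9lkEAEiNDNGdUI0VCEkVUV3ZnZnm7mHiql3cwJWVUMkZVQ1ZCABNEMzI0VCIiMyIjVWipdndmQzRERFVCAAASEBIiEAAAAAAAE1aahVZ3ZURERUMzIAAAAAAAAAAAAAAAE1VWVERWZVRVVUMzMgAAAAAAAAAAAAASRFVDMjQ0VUVVVEREQyEAAAAAAAAAAAI1VVVEM0QzRERVRDREREMQAAAAAAAAEjIjNERXiGVEVVRVQxNFVEMQAAABIiESNFVVVVVomGVWd2VUMRRVVUMQAAE0RWZTM0aJqph2ZVVWd3dlMYdlVUMgABRVRWZCASIkVnd3dlVUNmVVeKdURDIyIiNVVVZSACRFeK3v7IdkMzM0emVDIQASNCNFVVZlEBNFZ4rO//yYZmZEVVUxAAASMzM1VVVnQREhIhAVrO//7tyWVVVCABNlMjREVWVWdCEjMQAAOLze7cy4ZlVnVpvLZFZVZmRFVDRFQgAAAUeZh2VmZVVpzcurllZlZlMyIkVVQzISEQE0RDNFVVVnmYdoqVRFVUQyJGZlREQzMiEAEQEjRFVWZmVWrbZFZ3ZmZmdlRERFZ1IAAAACRVVVVmd4islkV6qIh3dlRERFZlMAAAATRVVVZoq6mJl1NIuph3ZVREREREQgAAI0RUVWeJmrzLqXVFiphlVVQzNDM1ZUMzRERDRWZom87//9uGaZhkRUMiIzIkd2VVVEMjRURXms7///64eJiGVCERNDIkaId2VUQ2VTNGeaz//9uoiIiqdUNGhkIjWJh2ZVd2VENFZVeKzduYmYq5dXmadkMiRndmZVZxI0RVQyEjaKvNyIy4VWiHZndkM0VDRUMgJFVTIQAANXrdt2dlVEVVV73JYyIzMyACRVQxAAAAJGiYd2Q0VDRFRXq5dlREQgAEVUMQAAECNFVVRUM0VURVQyNFVmVEMQAFQhAAAAAREkVTISRVVDVVUyJFZkMzEQElIAAAAAAAATQxATVlQzVVVERFZ2RDEkVUEAAAAAAAERIQEkVVRFVVVDM1aJhkV7uEIAAAAAAAEQABI0VERXZVRDIjV4mIztuA=="/>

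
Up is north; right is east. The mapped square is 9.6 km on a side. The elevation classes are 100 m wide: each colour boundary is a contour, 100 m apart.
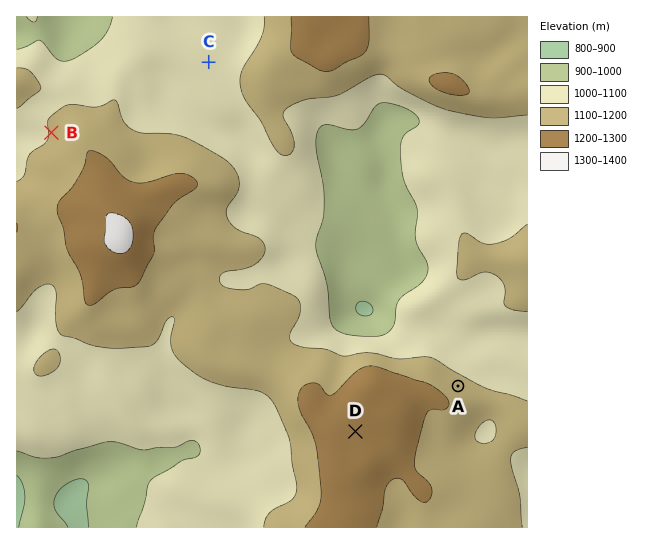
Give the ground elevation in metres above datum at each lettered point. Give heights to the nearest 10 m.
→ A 1140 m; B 1110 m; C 1080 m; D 1260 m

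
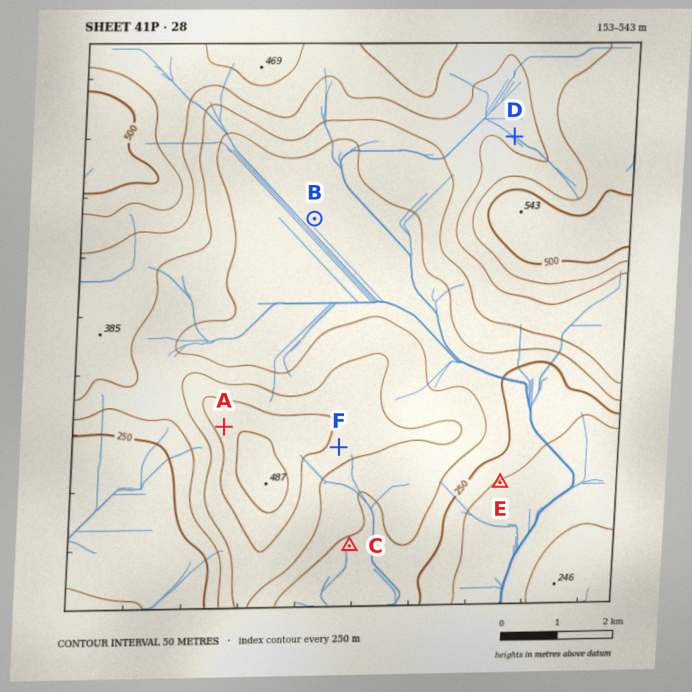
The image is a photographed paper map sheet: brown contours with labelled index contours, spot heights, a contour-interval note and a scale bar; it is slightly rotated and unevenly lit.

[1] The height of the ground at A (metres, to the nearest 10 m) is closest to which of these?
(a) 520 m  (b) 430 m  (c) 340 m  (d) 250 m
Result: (b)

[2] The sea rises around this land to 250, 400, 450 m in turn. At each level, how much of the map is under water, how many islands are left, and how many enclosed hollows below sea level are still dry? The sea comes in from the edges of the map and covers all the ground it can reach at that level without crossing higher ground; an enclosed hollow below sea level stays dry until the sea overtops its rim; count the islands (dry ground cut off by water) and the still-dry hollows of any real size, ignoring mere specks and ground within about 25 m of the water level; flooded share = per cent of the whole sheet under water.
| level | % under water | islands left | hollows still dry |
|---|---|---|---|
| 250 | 18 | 0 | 0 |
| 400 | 73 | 1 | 0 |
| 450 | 87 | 1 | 0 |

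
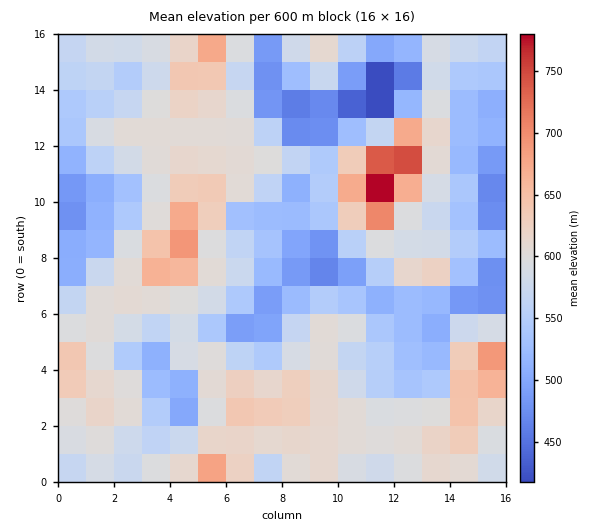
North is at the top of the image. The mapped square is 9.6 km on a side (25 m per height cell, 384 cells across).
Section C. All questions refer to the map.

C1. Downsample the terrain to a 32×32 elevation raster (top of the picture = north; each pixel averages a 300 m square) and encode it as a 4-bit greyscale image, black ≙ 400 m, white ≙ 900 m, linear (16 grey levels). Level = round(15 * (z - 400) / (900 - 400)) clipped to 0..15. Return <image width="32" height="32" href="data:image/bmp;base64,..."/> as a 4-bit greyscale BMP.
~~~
<image width="32" height="32" href="data:image/bmp;base64,Qk12AgAAAAAAAHYAAAAoAAAAIAAAACAAAAABAAQAAAAAAAACAAATCwAAEwsAABAAAAAAAAAAAAAAABEREQAiIiIAMzMzAERERABVVVUAZmZmAHd3dwCIiIgAmZmZAKqqqgC7u7sAzMzMAN3d3QDu7u4A////AFVmVWZniYZEZnZlVVZmZmVVZlVmZ4h2ZmZ2ZmZmZ3ZlZmZVVmZ3ZmZndmZmZmd2ZmZmZURFZnd2Z2ZmZmZnd2ZmZ2ZUNGZ3d3dmZmZmZndmZmd2VCNWd3d3dmZWZVZ4d3dmZlQjZnd3d3ZlRVRFeIh3ZmZCNWd2ZmdmZUVDNGiIh2ZUI1ZmZVVmZlRVQzRomXZmVDVmZUQ0VmZlVEQ0Z4lmZmVFZlQzM1ZmZlRENFZmVmZmVWVTIzNGZmVEMzNFVVZmZmZmVUMzNWVUQzMzMzNGZmZmZmZkMjRDQzRFVCESNFZmd3ZmZUMzIjM1Z3ZCIjRVZomoZmVEMiIzRmd2VDNENFZ5mGZlRDIiNFZmZlREIjRWZ5l1RUQzM1Z2ZVVUQyM0RWaJhjREM0Rnl2VVRDIjMzRmeIZTNERFaLp2ZUMiIzM0VniHZkMzRXm7lmVUIiMzRWZ3d2ZmQ0V5vKdlVDIzRVZmZ3ZmZlVFeKy5ZUMiNFZmZmZmZmZVNGeLynZDM0VWZmZmZmZlQiRVaKmGQzRFVmZmZmZmUxESMiRndkMzRVVmZmZmZkERIhERNmVDM0VURWZ3dmUyIjIgABRmUzRVVERWeHZlMjRFMQATZlREVVVVVneHZCJFZlIRElVURVVWZVZniHQiRmZjIiNWVFVVZlZmZ4l1M1ZmZERFZmZV"/>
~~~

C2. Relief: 410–800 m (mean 570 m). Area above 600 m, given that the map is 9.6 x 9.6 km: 35.8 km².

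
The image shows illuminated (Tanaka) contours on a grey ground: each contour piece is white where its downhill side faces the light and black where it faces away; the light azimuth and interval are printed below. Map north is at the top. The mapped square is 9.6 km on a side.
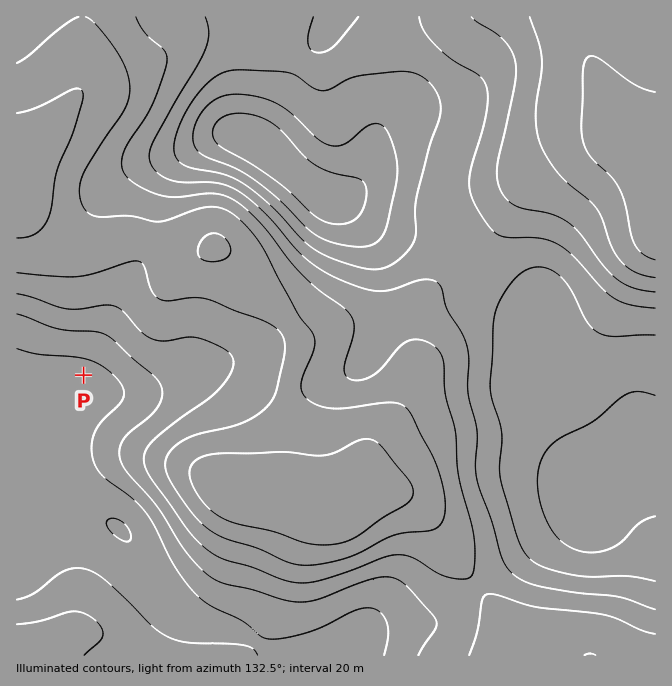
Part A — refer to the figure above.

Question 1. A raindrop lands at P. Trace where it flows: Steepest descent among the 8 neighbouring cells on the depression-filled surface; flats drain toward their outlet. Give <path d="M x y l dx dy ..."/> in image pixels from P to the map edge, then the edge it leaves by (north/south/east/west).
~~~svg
<path d="M84 375l0-127-6-5-8-1-6-5-2 0-44-44-1 0"/>
exit: west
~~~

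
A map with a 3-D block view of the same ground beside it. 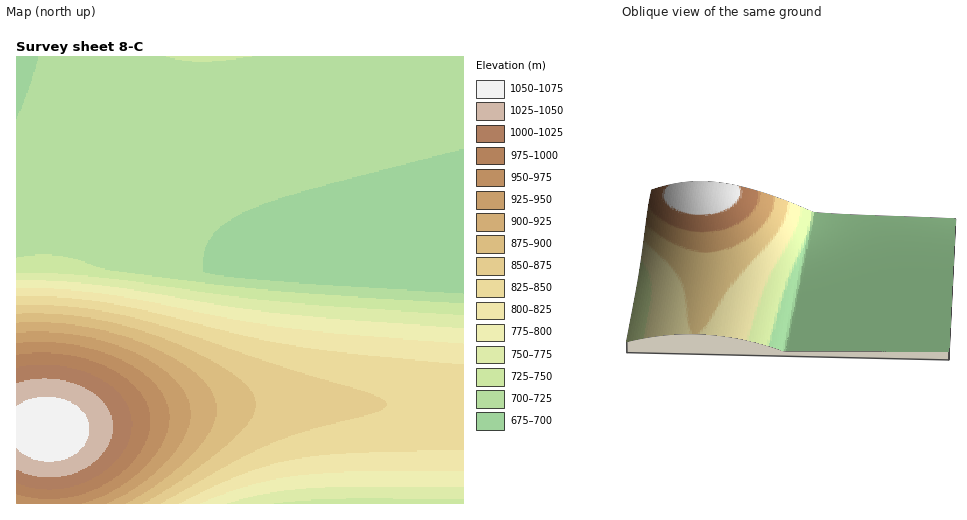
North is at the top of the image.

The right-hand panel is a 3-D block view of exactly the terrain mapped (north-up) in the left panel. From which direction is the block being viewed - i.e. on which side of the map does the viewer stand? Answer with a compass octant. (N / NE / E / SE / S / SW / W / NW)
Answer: E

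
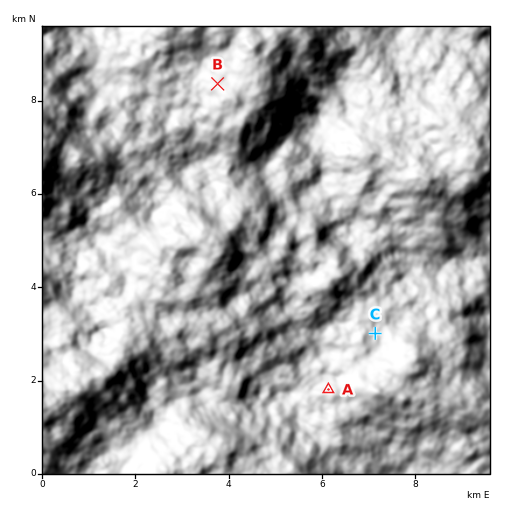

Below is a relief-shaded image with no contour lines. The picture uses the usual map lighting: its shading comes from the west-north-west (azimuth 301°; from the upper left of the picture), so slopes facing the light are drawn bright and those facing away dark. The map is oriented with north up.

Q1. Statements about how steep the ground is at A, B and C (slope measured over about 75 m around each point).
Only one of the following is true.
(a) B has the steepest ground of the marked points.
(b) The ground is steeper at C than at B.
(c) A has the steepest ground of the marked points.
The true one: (c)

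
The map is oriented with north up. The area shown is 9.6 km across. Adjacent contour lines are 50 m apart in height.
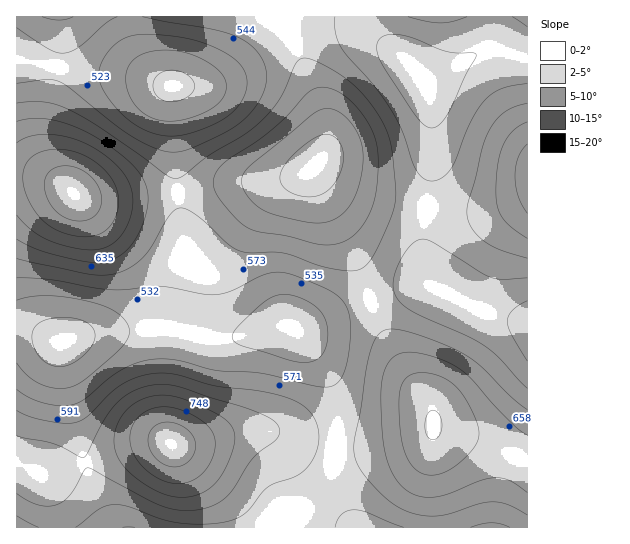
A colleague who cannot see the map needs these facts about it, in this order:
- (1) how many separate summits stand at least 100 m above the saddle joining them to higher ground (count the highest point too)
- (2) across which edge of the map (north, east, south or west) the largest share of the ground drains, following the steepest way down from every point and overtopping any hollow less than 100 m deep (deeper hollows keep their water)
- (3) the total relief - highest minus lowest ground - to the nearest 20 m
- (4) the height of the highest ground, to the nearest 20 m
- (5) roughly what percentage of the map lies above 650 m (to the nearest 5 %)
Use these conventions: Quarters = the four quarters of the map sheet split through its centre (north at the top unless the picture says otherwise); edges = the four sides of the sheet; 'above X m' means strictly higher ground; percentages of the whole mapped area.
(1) Counting only tops that stand 100 m proud, the map has 5 summits.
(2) Most of the ground drains across the western edge.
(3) The total relief is about 460 m.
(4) The highest point reaches roughly 840 m.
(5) About 25 % of the map lies above 650 m.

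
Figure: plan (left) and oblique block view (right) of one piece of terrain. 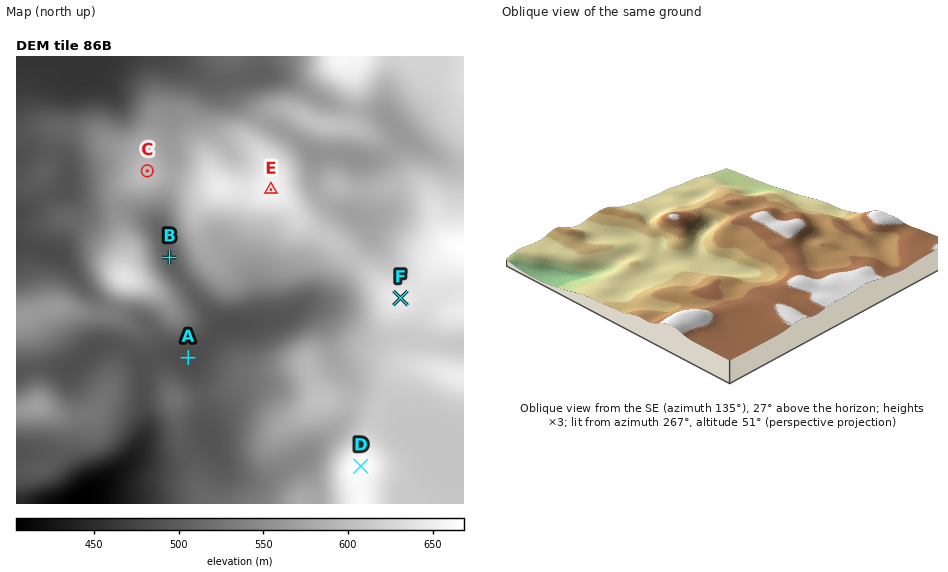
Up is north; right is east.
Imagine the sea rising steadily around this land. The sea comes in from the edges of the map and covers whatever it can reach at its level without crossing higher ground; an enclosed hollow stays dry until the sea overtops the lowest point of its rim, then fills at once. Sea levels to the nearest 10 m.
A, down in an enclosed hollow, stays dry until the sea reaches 490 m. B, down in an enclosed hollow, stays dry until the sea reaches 510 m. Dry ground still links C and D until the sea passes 580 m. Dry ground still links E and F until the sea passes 600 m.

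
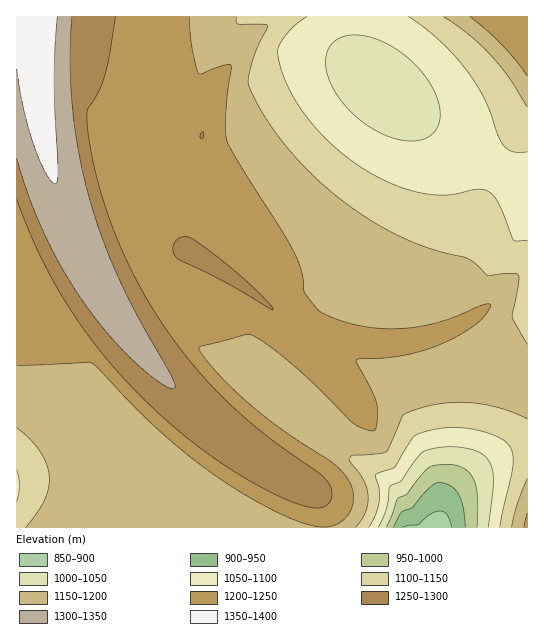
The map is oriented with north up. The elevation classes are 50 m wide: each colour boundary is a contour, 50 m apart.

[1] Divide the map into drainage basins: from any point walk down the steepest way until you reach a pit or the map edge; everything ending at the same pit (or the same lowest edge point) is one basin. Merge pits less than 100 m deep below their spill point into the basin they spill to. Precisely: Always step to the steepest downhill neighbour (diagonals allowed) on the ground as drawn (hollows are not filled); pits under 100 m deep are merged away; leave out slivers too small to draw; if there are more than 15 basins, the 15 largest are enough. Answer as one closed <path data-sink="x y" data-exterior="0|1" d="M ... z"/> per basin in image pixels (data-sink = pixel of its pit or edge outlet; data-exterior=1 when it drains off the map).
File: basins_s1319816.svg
<path data-sink="382 86" data-exterior="0" d="M483 16l-448 0 0 49 9 74 5 8 16 0 26-6 6 2 92 109 22 12 38 25 28 23 28 27 8-6 5 0 35 10 38 1 32-5 31-12 16 24 19 8 26 25 12 5 1-326-21-25z"/><path data-sink="434 527" data-exterior="1" d="M94 141l-29 6-16 0-3-3-1 2 20 69 19 44 15 28 40 60 29 35 29 29 54 44 65 39 5 11 4 23 203-1-1-138-12-5-26-25-19-8-16-24-31 12-32 5-38-1-35-10-5 0-8 6-28-27-28-23-38-25-22-12-49-59z"/><path data-sink="17 486" data-exterior="1" d="M34 16l-18 1 0 510 307 1 0-18-7-16-65-39-54-44-29-29-29-35-40-60-15-28-19-44-18-62-11-70z"/>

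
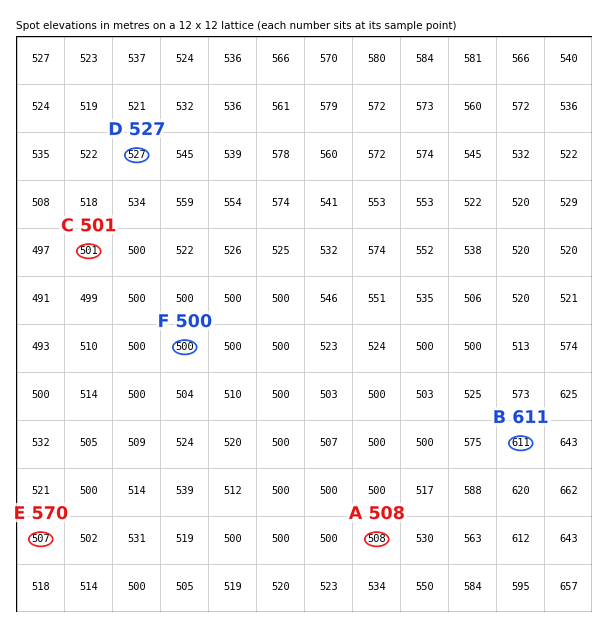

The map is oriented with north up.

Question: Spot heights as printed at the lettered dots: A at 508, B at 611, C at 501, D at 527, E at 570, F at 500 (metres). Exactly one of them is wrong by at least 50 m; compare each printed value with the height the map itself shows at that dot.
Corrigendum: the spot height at E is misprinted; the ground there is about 507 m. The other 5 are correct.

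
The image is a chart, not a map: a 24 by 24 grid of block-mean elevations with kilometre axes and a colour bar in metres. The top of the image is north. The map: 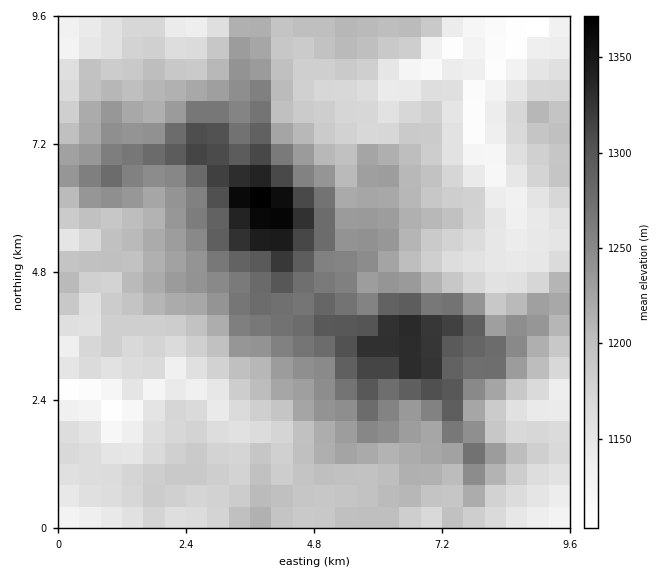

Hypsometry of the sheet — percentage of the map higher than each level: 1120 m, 97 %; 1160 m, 81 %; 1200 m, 49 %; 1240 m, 25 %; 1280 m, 11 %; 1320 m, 4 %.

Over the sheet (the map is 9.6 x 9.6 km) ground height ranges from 1090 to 1375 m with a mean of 1205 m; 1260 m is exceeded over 16.3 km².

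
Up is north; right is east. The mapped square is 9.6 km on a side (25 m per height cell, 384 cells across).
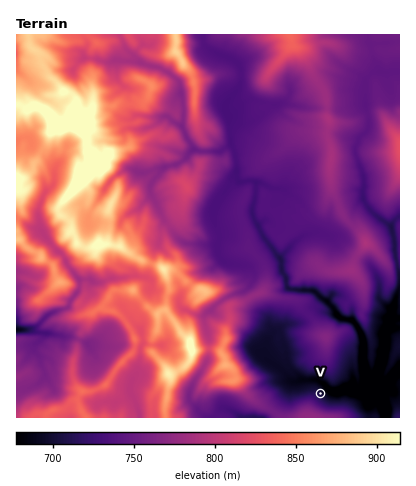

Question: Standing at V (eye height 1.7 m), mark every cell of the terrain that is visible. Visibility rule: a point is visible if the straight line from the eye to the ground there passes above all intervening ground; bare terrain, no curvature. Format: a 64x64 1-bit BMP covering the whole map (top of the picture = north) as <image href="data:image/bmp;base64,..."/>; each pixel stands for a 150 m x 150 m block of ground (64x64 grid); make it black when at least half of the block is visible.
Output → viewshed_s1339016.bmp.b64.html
<image width="64" height="64" href="data:image/bmp;base64,Qk0+AgAAAAAAAD4AAAAoAAAAQAAAAEAAAAABAAEAAAAAAAACAAATCwAAEwsAAAIAAAAAAAAA////AAAAAAAAAAAAAAAcAQAAAAAAAH4BAAAAAAAAfgMAAAAAAAB+BwAAAAAAAC6XAAAAAA4AH4MAAAAABwA6gQAAAAAHAfgEAAAAAA4D8AQAAAAAHggwAgAAAAAcGBACAAAAADxwEAEAAAAAH8AQAQAAAAAfwAABAAAAAB+AAAAAAAAAH4AAAAAAAAAPgAAAAAAAAA+AAAAAAAAAD4AAAAAAAAMDwAAAAAAAAcDgAAAAAAAAYAAAAAAAAAAAAAAAAAAAAAAAAAAAAAAAAAAAAAAAAAAAAAAAAAAAAAAAAAAAAAAAAAAAAAAAAAAAAAAAAAAAAAAAAAAAAAAAAAAAAAAAAAAAAAAAAAAAAAAAAAAAAAAAAAAAAAAAAAAAAAAAAAAAAAAAAAAAAAAAAAAAAAAAAAAAAAAAAAAAAAAAAAAAAAAAAAAAAAAAAAAAAAAAAAAAAAAAAAAAAAAAAAAAAAAAAAAAAAAAAAAAAAAAAAAAAAAAAAAAAAAAAAAAAAAAAAAAAAAAAAAAAAAAAAAAAAAQAAAAAAAAAAAAAAAAAAAAAAAAAAAAAAAAAAAAAAAAAAAAAAAAAAAAAAAAAAAAAAAAAAAAAAAAAAAAAAAAAAAAAAAAAAAAAAAAAAAAAAAAAAAAAAAAAAAAAAAAAAAAAAAAAAAAAAAAAAAAAAAAAAAAAAAAAAAAAA=="/>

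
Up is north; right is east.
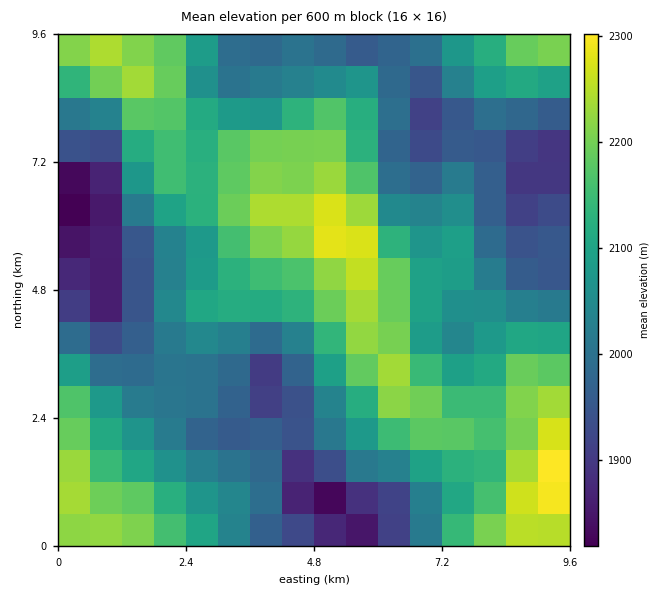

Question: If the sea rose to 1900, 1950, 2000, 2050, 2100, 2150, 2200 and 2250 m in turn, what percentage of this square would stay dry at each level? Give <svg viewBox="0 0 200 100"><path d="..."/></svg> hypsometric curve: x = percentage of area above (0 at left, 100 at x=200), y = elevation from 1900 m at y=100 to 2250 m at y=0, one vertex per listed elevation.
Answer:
<svg viewBox="0 0 200 100"><path d="M185 100l-19-14-27-15-27-14-26-14-27-14-24-15-26-14"/></svg>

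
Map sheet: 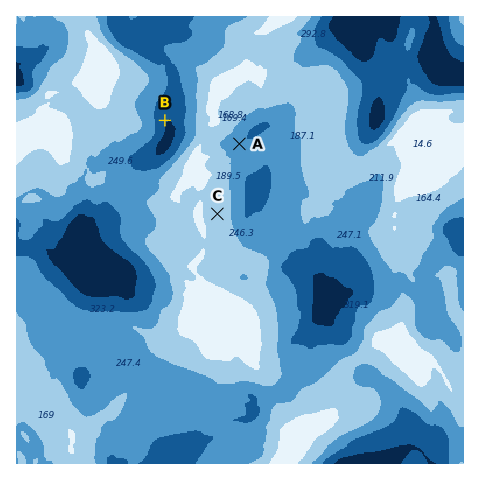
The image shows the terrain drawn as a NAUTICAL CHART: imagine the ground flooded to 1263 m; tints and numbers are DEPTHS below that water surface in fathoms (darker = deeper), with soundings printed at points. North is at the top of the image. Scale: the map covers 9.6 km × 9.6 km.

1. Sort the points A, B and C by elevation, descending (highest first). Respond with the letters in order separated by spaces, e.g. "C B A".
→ C A B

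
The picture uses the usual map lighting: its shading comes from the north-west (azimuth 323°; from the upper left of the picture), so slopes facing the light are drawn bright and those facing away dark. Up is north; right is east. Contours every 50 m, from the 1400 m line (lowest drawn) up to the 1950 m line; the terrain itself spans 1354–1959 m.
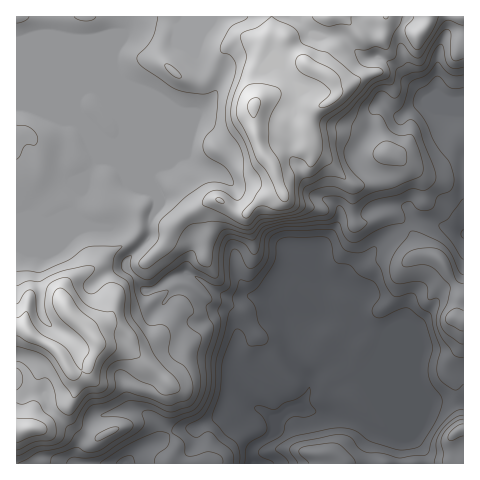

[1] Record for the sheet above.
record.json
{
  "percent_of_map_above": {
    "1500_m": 79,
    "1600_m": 65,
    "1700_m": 53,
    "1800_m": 18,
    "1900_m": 3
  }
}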